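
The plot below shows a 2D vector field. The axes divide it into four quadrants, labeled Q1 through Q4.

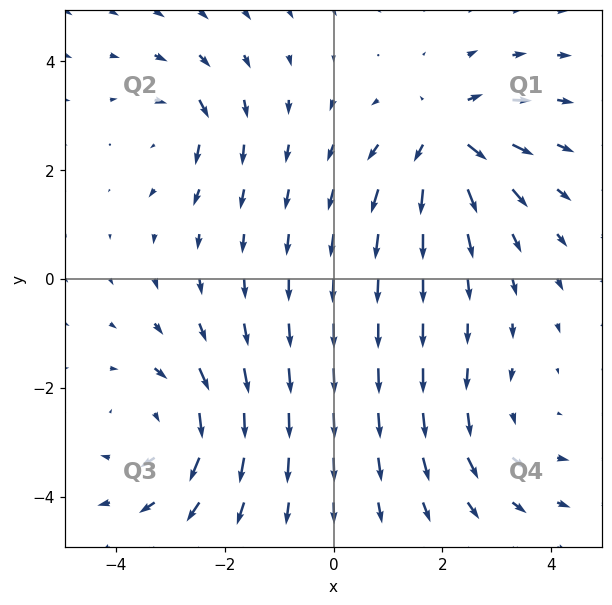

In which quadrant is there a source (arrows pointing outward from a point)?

Q1

The source sits at approximately (2.1, 2.6), which lies in quadrant Q1. The divergence there is about +6, positive as expected for a source.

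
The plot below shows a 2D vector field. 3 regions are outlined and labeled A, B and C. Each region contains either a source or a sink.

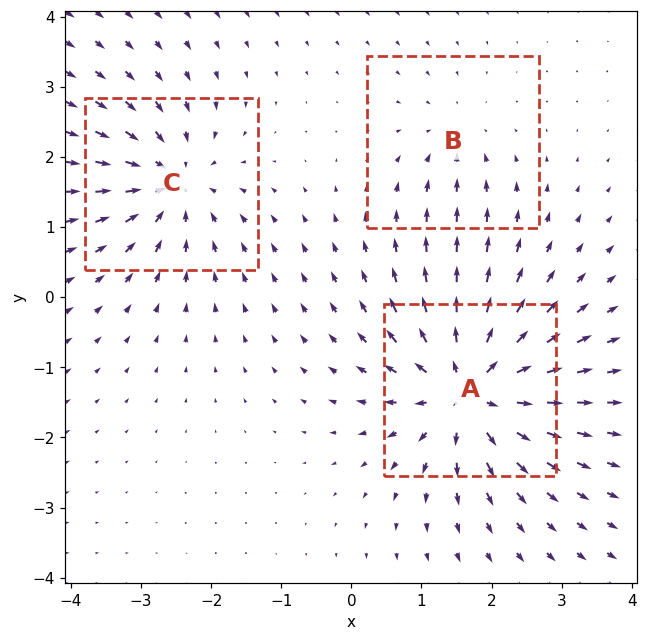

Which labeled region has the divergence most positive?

Divergence at each region's feature centre — A: about +6, B: about -2, C: about -4. Region A is most positive.

A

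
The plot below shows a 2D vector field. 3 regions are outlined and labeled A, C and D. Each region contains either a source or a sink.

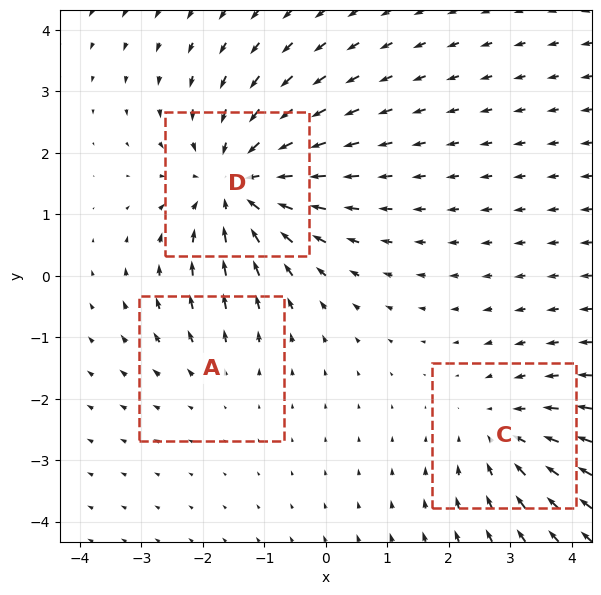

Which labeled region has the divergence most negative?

Divergence at each region's feature centre — A: about +2, C: about -3, D: about -5. Region D is most negative.

D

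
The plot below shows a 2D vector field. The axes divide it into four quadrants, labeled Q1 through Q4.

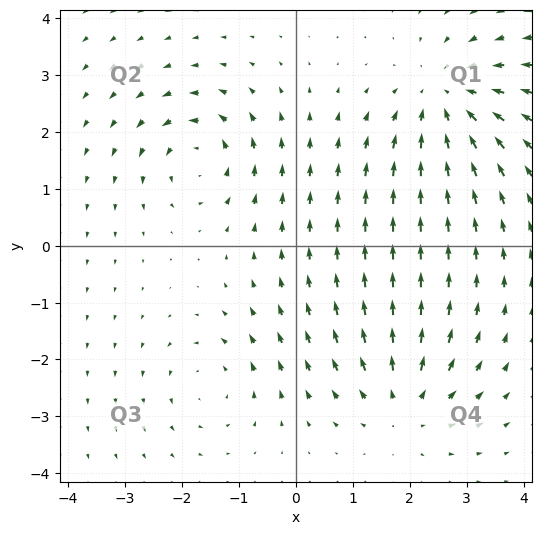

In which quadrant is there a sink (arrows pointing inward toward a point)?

The sink sits at approximately (2.6, 2.6), which lies in quadrant Q1. The divergence there is about -4, negative as expected for a sink.

Q1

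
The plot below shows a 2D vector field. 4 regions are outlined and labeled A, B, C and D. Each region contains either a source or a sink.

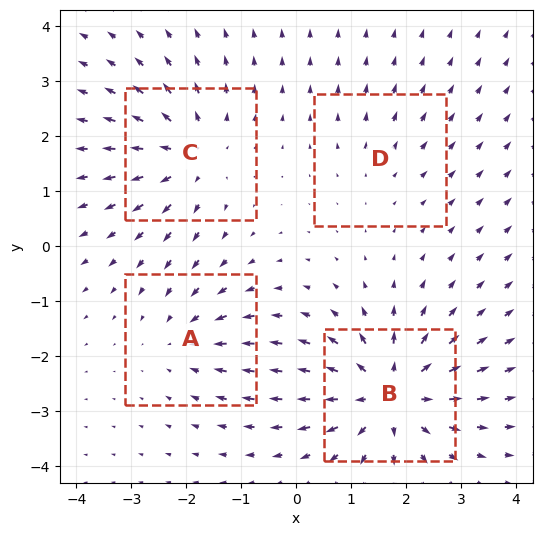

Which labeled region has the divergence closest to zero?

D

Divergence at each region's feature centre — A: about -3, B: about +7, C: about +5, D: about +2. Region D is closest to zero.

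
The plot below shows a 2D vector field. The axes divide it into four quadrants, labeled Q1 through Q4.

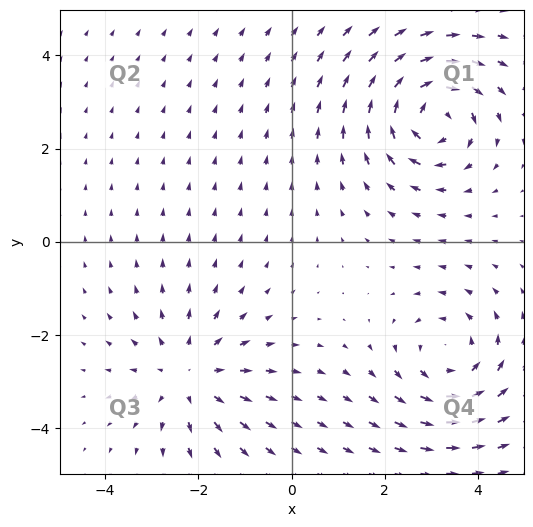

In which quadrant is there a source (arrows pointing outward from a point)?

The source sits at approximately (-2.2, -2.9), which lies in quadrant Q3. The divergence there is about +2, positive as expected for a source.

Q3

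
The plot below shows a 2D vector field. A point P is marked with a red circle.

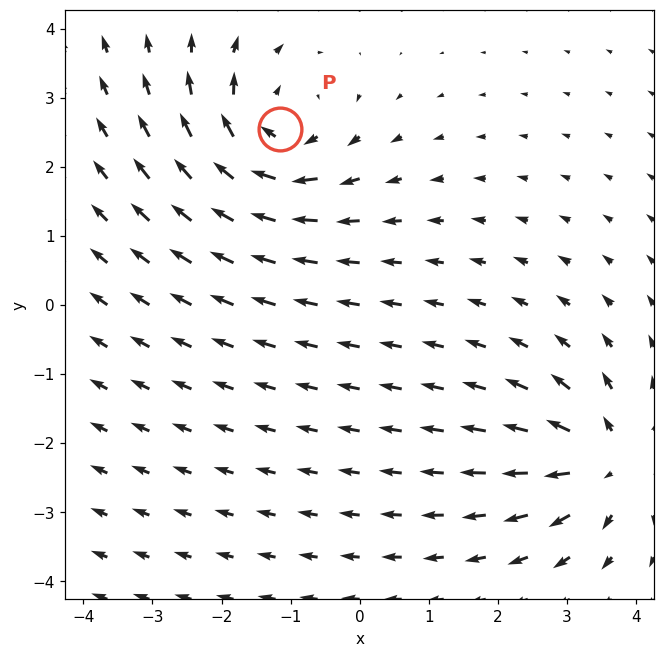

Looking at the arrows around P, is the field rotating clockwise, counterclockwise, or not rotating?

clockwise

Near P at (-1.2, 2.5) the arrows circulate clockwise. The curl (z-component) there is about -4; negative curl means clockwise rotation.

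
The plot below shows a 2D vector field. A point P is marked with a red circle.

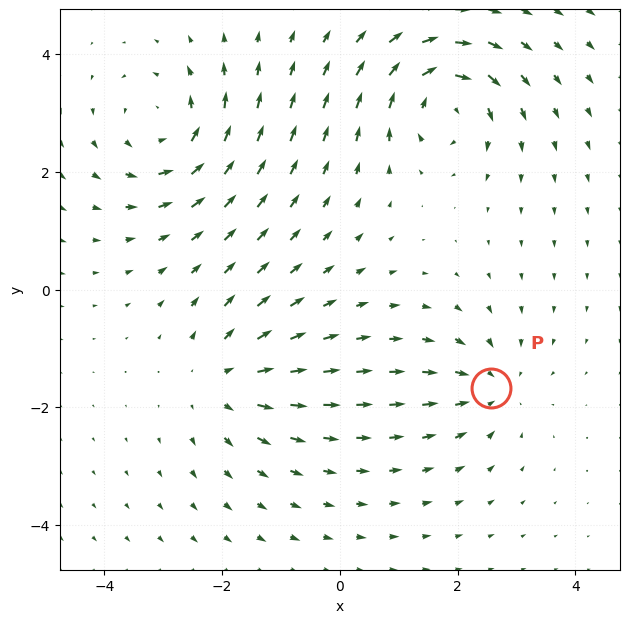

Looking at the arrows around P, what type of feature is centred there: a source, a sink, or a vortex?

At P (2.6, -1.7) the arrows converge inward. Divergence about -4, curl ≈0 — negative divergence with near-zero curl is a sink.

sink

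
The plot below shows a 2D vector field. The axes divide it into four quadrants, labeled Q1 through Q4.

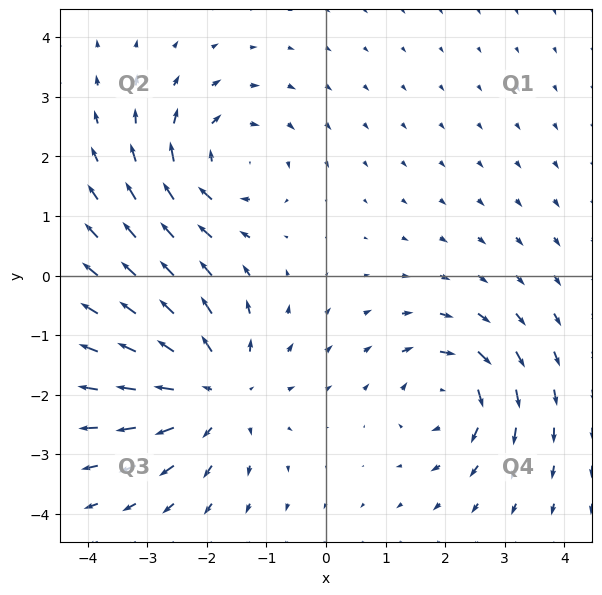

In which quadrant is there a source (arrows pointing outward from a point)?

Q3

The source sits at approximately (-1.9, -1.9), which lies in quadrant Q3. The divergence there is about +4, positive as expected for a source.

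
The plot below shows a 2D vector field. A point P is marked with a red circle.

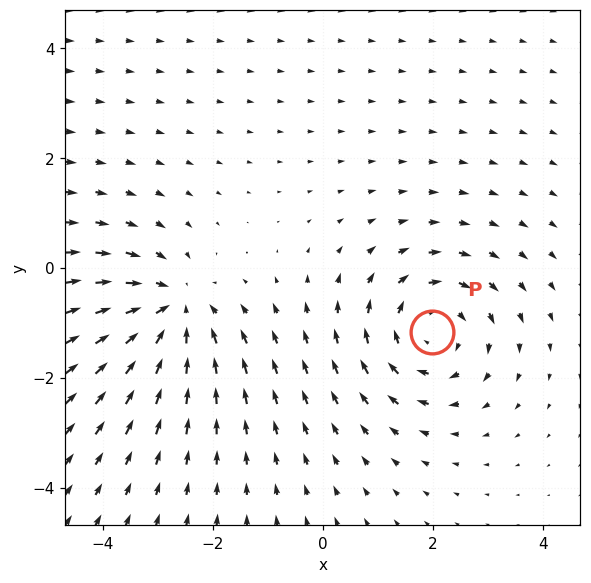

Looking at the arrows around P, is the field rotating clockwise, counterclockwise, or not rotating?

clockwise

Near P at (2.0, -1.2) the arrows circulate clockwise. The curl (z-component) there is about -3; negative curl means clockwise rotation.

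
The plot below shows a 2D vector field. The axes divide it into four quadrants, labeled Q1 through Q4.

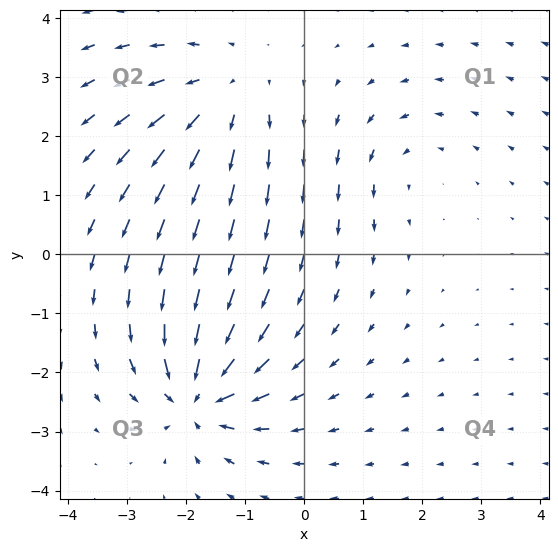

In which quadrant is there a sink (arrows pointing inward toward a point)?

The sink sits at approximately (-1.8, -2.4), which lies in quadrant Q3. The divergence there is about -7, negative as expected for a sink.

Q3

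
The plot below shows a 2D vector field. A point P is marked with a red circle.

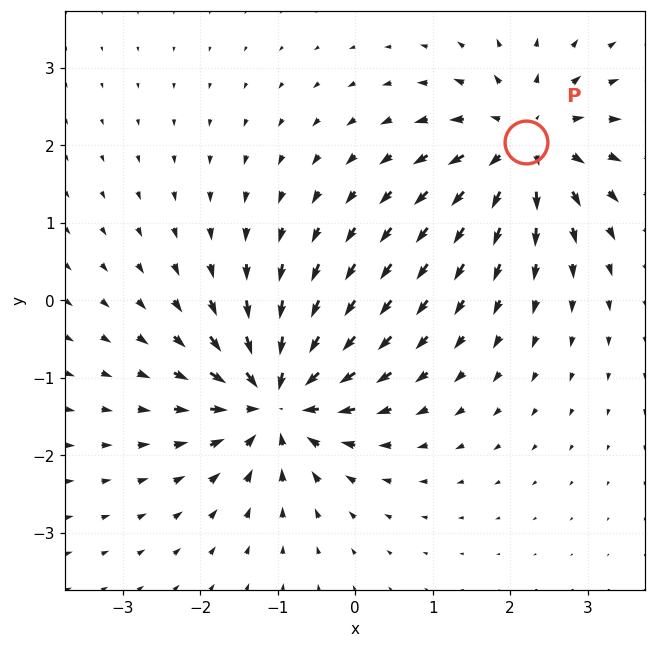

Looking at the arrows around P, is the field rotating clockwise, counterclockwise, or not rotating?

not rotating

Near P at (2.2, 2.0) the arrows show no circulation. The curl there is ≈0.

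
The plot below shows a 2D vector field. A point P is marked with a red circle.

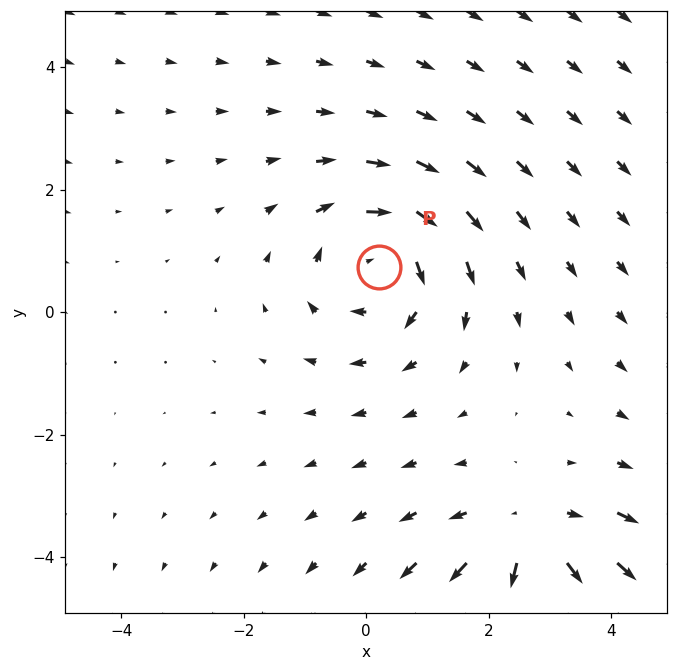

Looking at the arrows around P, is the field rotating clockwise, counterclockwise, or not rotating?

Near P at (0.2, 0.7) the arrows circulate clockwise. The curl (z-component) there is about -3; negative curl means clockwise rotation.

clockwise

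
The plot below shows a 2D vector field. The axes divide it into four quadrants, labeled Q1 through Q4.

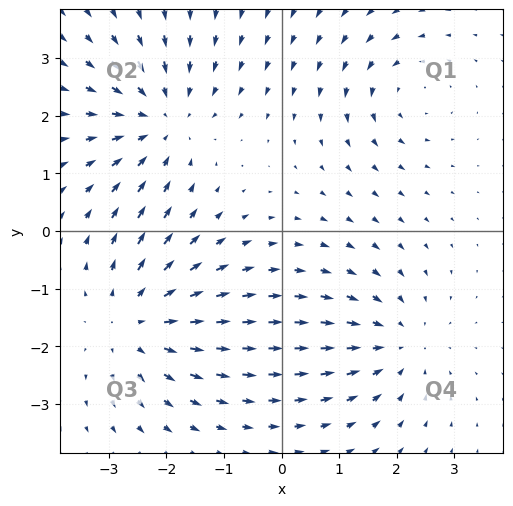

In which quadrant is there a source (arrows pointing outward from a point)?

The source sits at approximately (-2.5, -1.6), which lies in quadrant Q3. The divergence there is about +4, positive as expected for a source.

Q3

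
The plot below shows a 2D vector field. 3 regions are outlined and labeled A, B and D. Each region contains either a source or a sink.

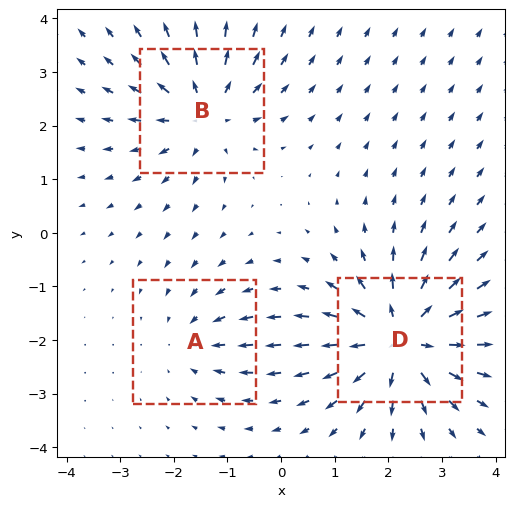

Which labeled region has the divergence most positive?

D

Divergence at each region's feature centre — A: about -2, B: about +4, D: about +5. Region D is most positive.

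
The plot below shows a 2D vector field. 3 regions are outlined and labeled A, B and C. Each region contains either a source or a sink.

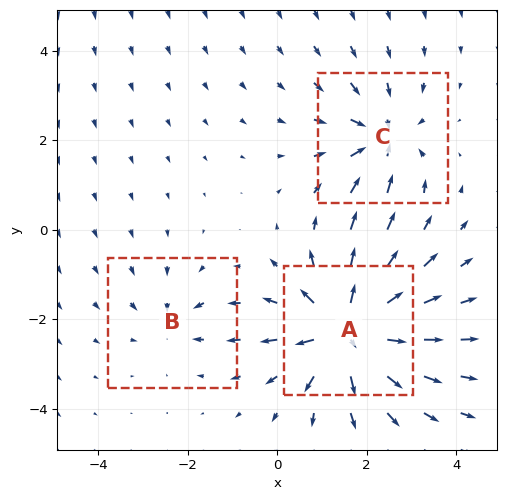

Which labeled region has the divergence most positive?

A

Divergence at each region's feature centre — A: about +6, B: about -2, C: about -3. Region A is most positive.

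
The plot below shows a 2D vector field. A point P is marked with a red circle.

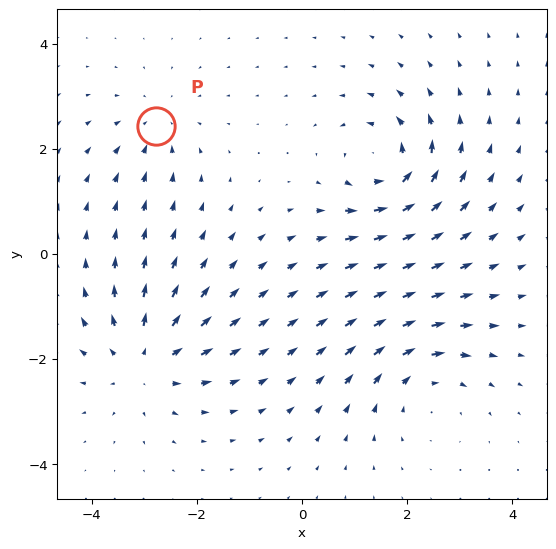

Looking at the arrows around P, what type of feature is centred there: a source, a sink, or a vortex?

sink

At P (-2.8, 2.4) the arrows converge inward. Divergence about -3, curl ≈0 — negative divergence with near-zero curl is a sink.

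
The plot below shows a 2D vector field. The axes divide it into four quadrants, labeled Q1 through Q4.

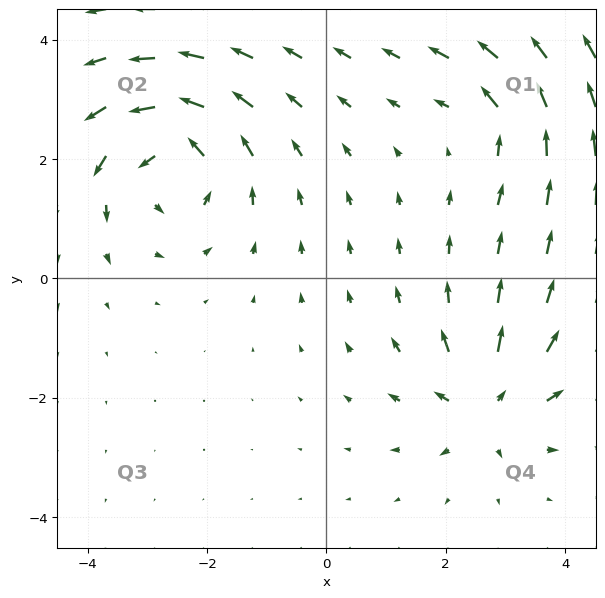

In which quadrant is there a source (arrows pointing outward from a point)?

The source sits at approximately (2.7, -2.1), which lies in quadrant Q4. The divergence there is about +5, positive as expected for a source.

Q4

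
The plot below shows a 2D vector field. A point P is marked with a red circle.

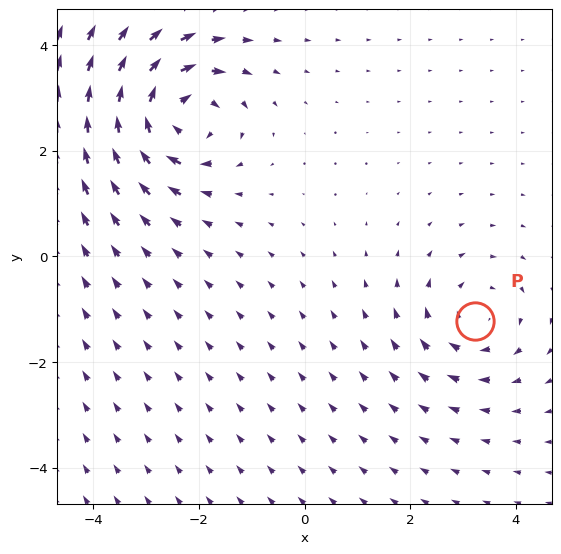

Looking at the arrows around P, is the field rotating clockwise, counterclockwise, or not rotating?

clockwise

Near P at (3.2, -1.2) the arrows circulate clockwise. The curl (z-component) there is about -3; negative curl means clockwise rotation.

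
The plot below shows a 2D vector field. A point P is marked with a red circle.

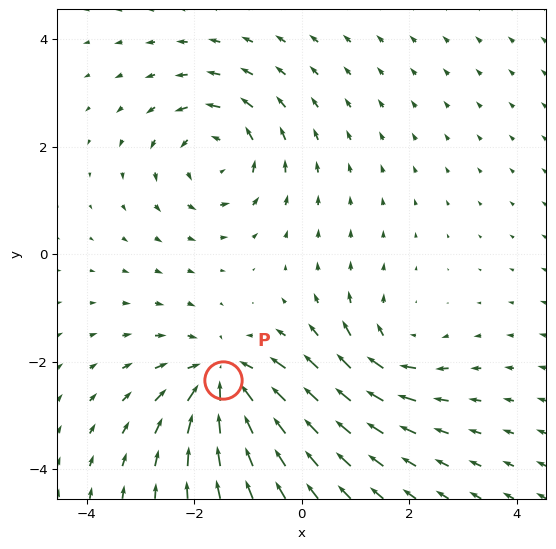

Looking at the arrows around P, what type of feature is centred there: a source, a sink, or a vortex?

At P (-1.5, -2.3) the arrows converge inward. Divergence about -5, curl ≈0 — negative divergence with near-zero curl is a sink.

sink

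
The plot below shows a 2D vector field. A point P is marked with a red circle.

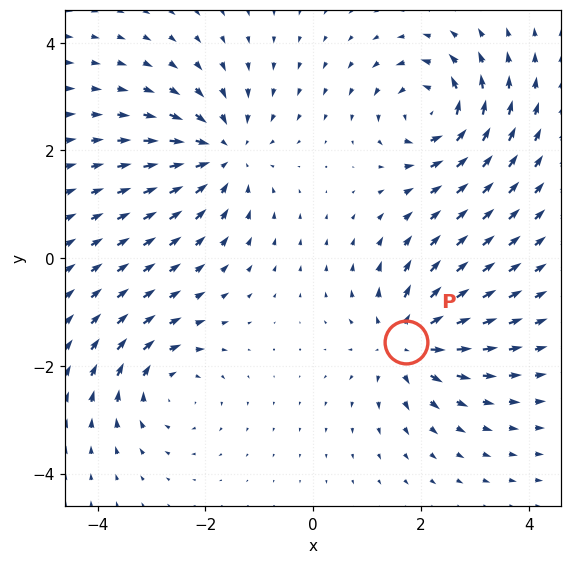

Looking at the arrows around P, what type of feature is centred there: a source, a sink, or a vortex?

At P (1.7, -1.6) the arrows spread outward. Divergence about +6, curl ≈0 — positive divergence with near-zero curl is a source.

source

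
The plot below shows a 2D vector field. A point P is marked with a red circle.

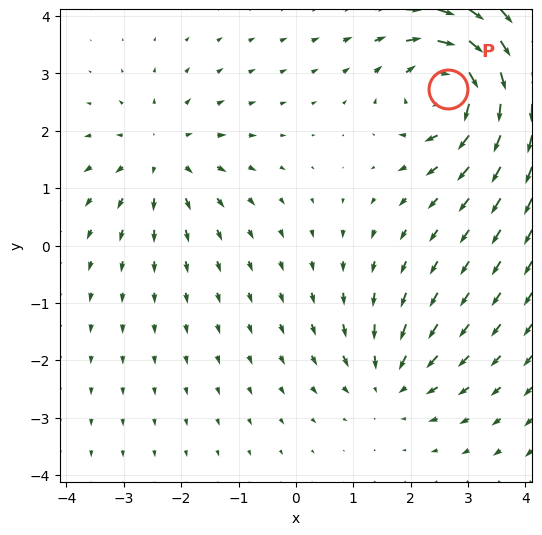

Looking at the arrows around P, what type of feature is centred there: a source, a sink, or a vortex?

At P (2.7, 2.7) the arrows circulate clockwise. Divergence ≈0, curl about -6 — near-zero divergence with nonzero curl is a vortex.

vortex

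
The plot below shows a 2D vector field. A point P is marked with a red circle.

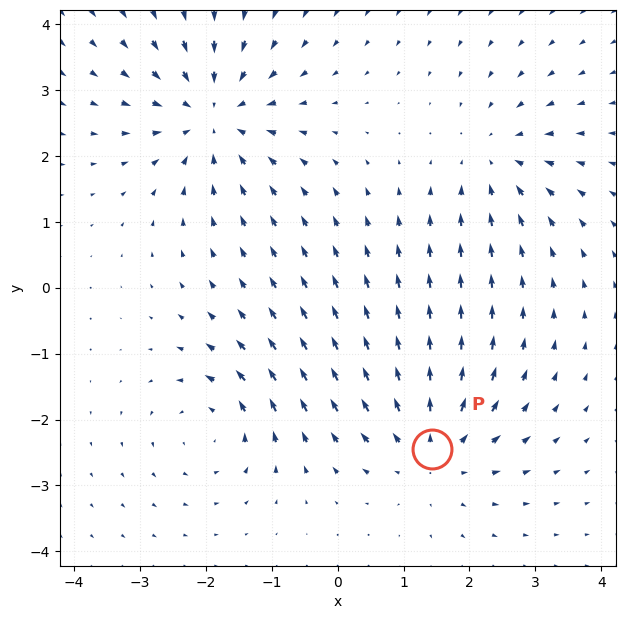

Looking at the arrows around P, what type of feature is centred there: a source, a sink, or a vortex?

At P (1.4, -2.4) the arrows spread outward. Divergence about +4, curl ≈0 — positive divergence with near-zero curl is a source.

source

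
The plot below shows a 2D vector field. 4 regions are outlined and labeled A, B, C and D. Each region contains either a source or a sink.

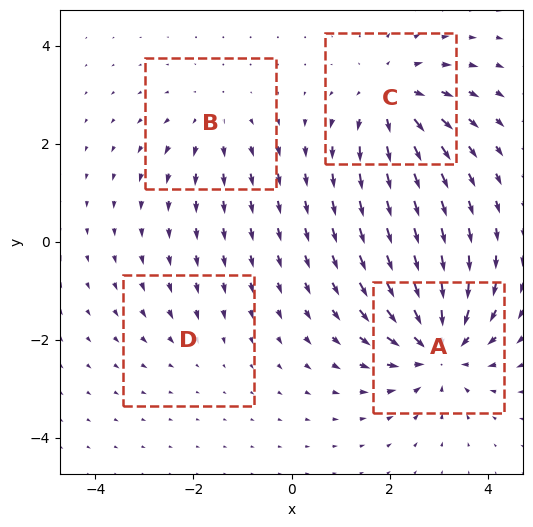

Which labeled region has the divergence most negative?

A

Divergence at each region's feature centre — A: about -6, B: about +3, C: about +5, D: about -2. Region A is most negative.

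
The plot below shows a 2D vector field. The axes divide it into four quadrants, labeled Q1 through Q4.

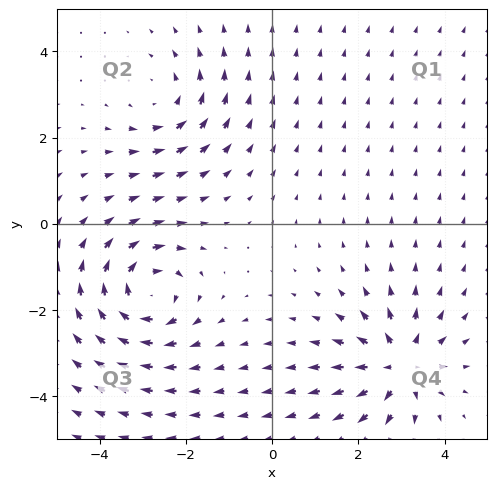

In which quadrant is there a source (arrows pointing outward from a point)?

The source sits at approximately (3.0, -3.3), which lies in quadrant Q4. The divergence there is about +6, positive as expected for a source.

Q4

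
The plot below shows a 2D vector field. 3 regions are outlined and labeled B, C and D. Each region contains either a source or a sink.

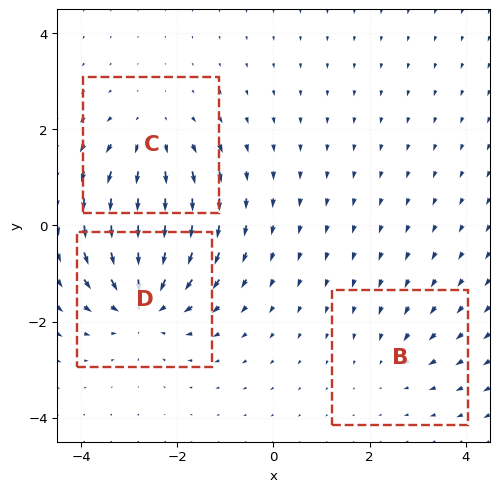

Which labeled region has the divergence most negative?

Divergence at each region's feature centre — B: about -2, C: about +3, D: about -5. Region D is most negative.

D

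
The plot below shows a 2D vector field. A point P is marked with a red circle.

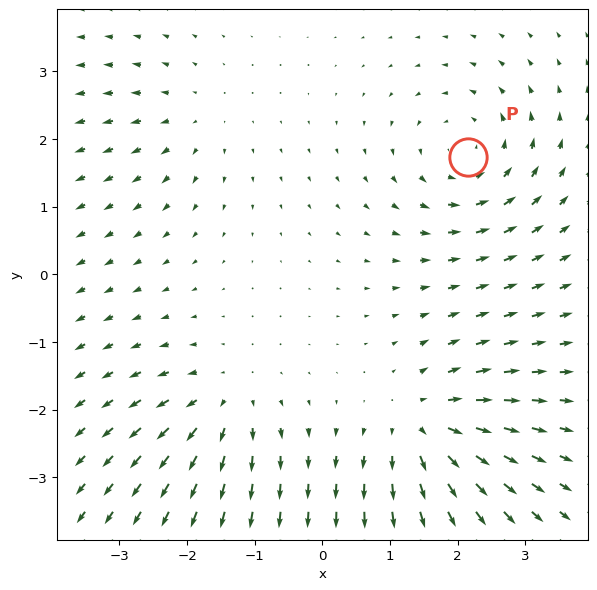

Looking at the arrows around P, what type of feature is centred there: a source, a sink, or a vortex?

vortex

At P (2.1, 1.7) the arrows circulate counterclockwise. Divergence ≈0, curl about +5 — near-zero divergence with nonzero curl is a vortex.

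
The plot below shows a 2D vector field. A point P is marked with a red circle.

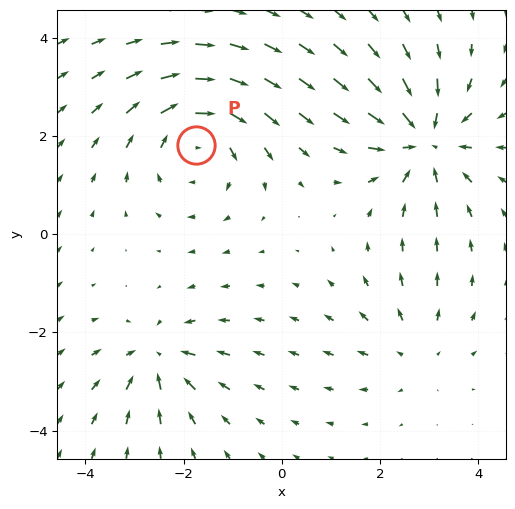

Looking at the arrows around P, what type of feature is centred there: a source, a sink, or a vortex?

vortex

At P (-1.8, 1.8) the arrows circulate clockwise. Divergence ≈0, curl about -4 — near-zero divergence with nonzero curl is a vortex.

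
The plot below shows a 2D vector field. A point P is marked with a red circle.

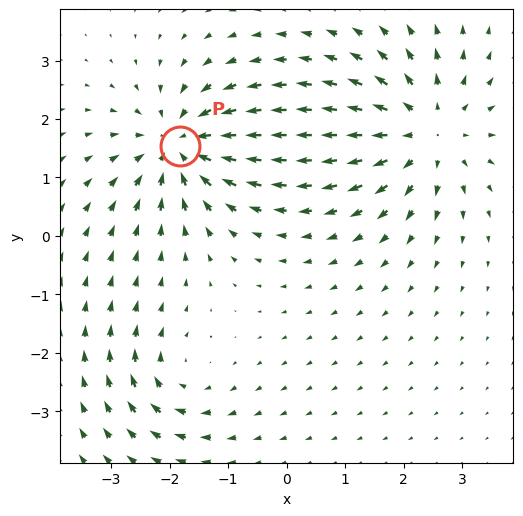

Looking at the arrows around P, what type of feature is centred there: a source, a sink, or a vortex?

At P (-1.8, 1.5) the arrows converge inward. Divergence about -5, curl ≈0 — negative divergence with near-zero curl is a sink.

sink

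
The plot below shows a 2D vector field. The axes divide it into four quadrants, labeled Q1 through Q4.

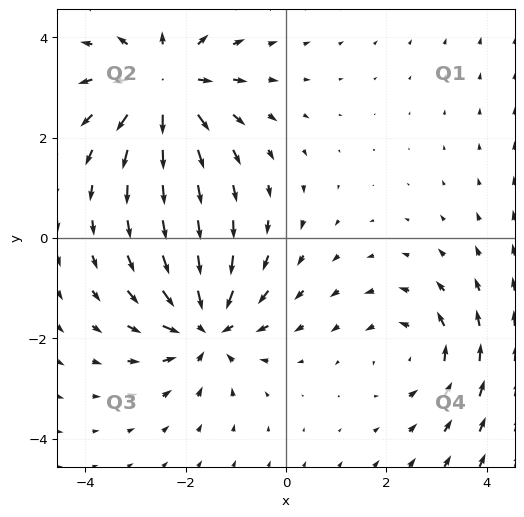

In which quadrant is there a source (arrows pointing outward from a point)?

The source sits at approximately (-2.4, 3.1), which lies in quadrant Q2. The divergence there is about +5, positive as expected for a source.

Q2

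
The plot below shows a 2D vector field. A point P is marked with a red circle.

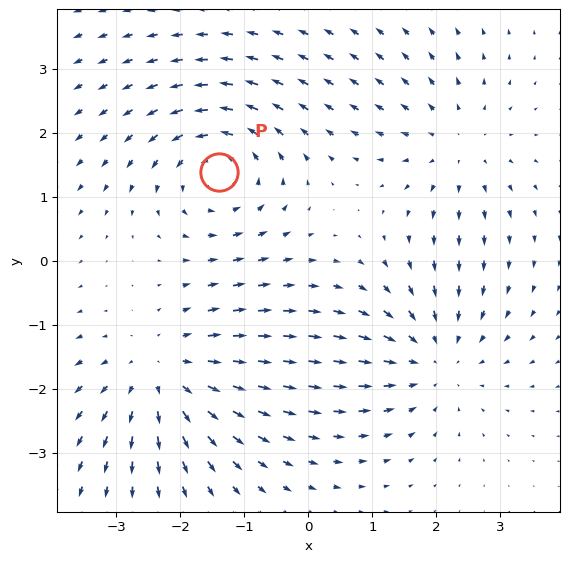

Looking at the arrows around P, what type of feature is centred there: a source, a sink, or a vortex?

vortex

At P (-1.4, 1.4) the arrows circulate counterclockwise. Divergence ≈0, curl about +4 — near-zero divergence with nonzero curl is a vortex.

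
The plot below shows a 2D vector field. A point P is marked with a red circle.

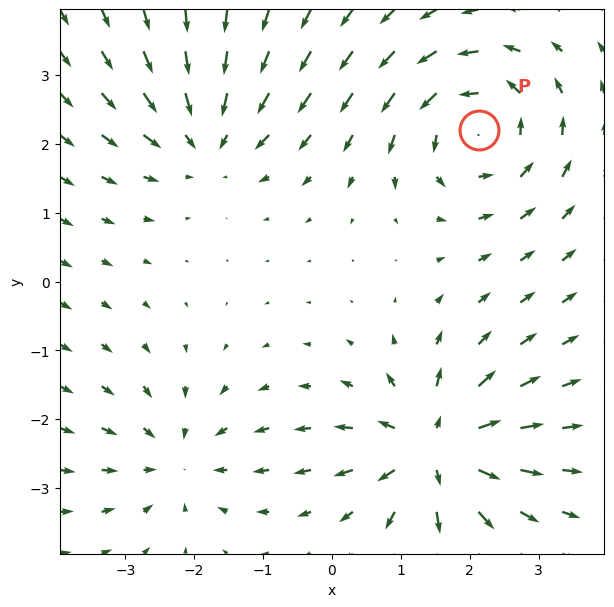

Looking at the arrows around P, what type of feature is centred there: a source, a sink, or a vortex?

vortex

At P (2.1, 2.2) the arrows circulate counterclockwise. Divergence ≈0, curl about +5 — near-zero divergence with nonzero curl is a vortex.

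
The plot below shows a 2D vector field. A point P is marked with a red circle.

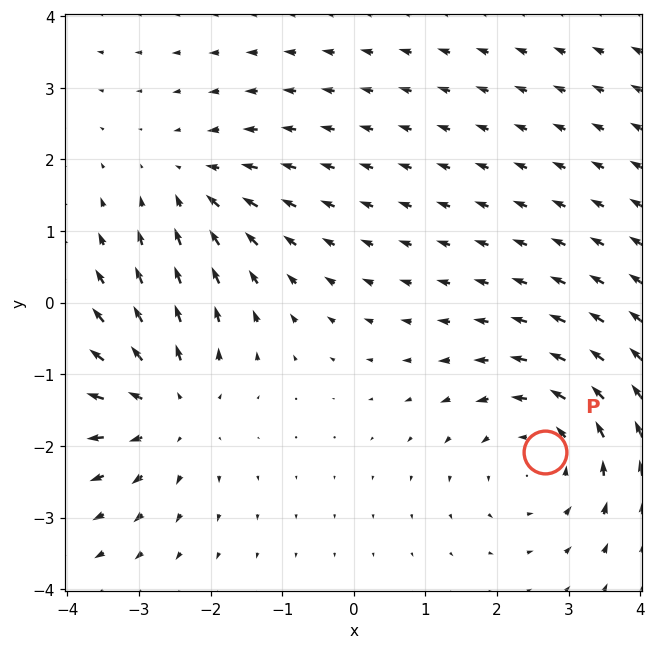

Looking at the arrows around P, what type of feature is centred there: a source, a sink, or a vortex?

vortex

At P (2.7, -2.1) the arrows circulate counterclockwise. Divergence ≈0, curl about +3 — near-zero divergence with nonzero curl is a vortex.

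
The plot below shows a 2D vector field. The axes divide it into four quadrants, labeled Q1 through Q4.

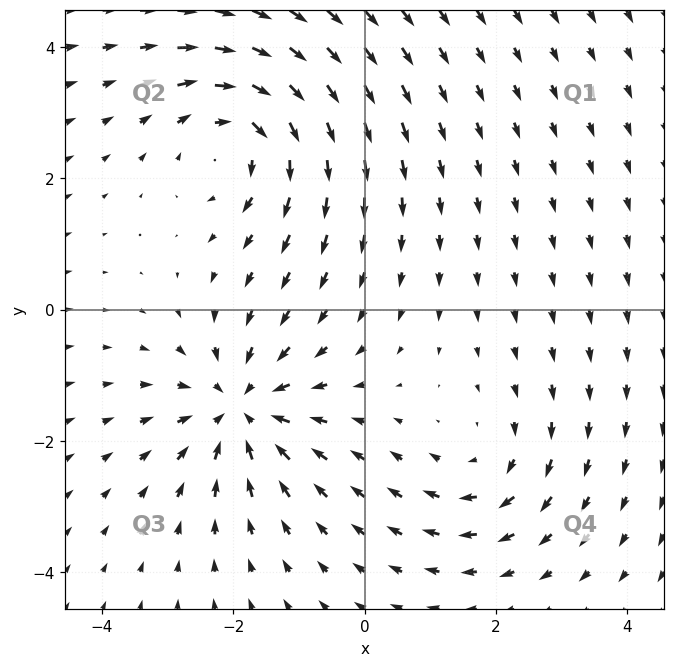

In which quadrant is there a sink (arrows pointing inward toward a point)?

Q3

The sink sits at approximately (-1.9, -1.5), which lies in quadrant Q3. The divergence there is about -4, negative as expected for a sink.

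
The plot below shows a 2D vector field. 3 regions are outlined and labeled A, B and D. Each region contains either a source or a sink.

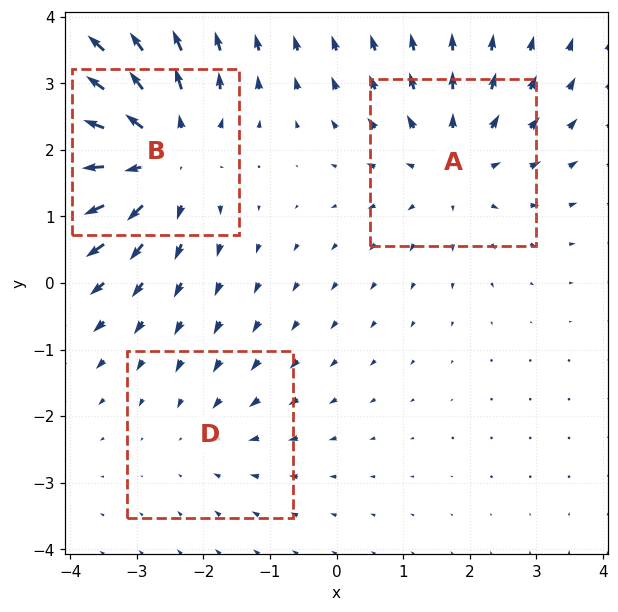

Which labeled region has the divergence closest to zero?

D

Divergence at each region's feature centre — A: about +3, B: about +4, D: about -2. Region D is closest to zero.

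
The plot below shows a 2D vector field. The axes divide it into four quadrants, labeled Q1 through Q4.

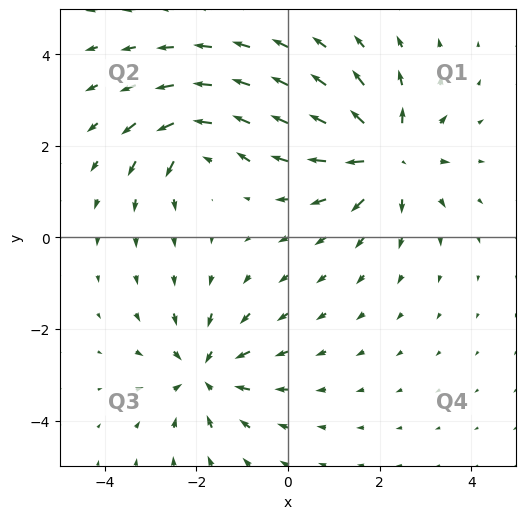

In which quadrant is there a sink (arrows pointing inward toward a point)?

Q3

The sink sits at approximately (-1.8, -3.0), which lies in quadrant Q3. The divergence there is about -4, negative as expected for a sink.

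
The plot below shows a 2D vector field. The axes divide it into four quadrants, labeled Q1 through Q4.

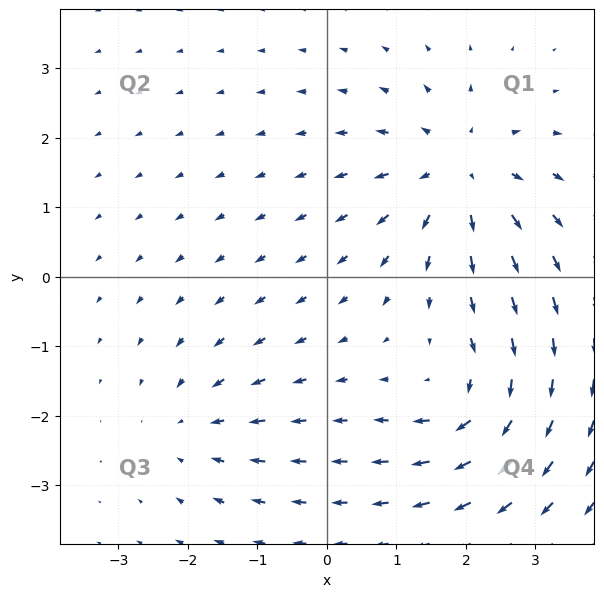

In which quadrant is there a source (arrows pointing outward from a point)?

Q1

The source sits at approximately (1.9, 1.5), which lies in quadrant Q1. The divergence there is about +5, positive as expected for a source.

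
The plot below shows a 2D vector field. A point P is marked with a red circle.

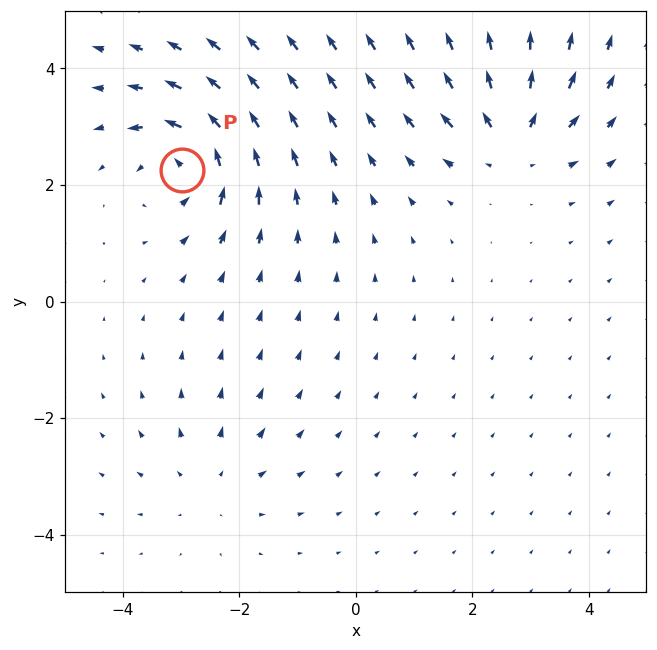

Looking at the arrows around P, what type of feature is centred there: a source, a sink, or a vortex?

vortex

At P (-3.0, 2.3) the arrows circulate counterclockwise. Divergence ≈0, curl about +6 — near-zero divergence with nonzero curl is a vortex.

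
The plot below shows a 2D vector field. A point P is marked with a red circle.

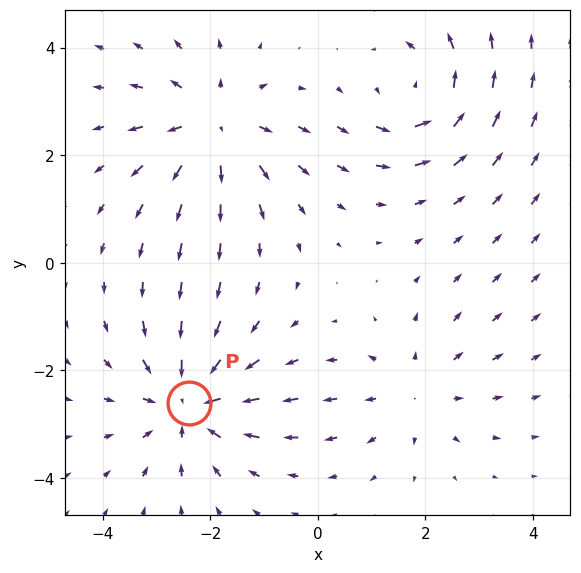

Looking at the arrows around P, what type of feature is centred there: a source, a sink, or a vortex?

At P (-2.4, -2.6) the arrows converge inward. Divergence about -4, curl ≈0 — negative divergence with near-zero curl is a sink.

sink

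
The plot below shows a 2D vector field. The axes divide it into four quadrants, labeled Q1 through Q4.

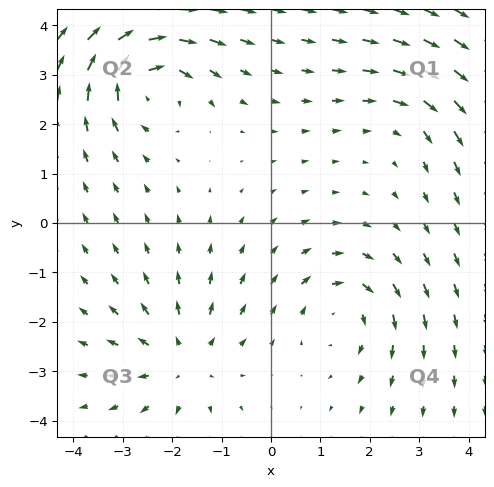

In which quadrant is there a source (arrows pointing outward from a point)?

Q3

The source sits at approximately (-1.8, -2.8), which lies in quadrant Q3. The divergence there is about +3, positive as expected for a source.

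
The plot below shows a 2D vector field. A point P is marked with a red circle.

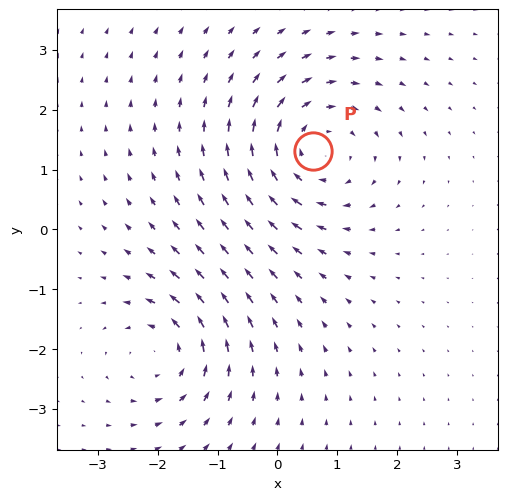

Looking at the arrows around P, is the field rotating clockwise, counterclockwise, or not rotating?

Near P at (0.6, 1.3) the arrows circulate clockwise. The curl (z-component) there is about -4; negative curl means clockwise rotation.

clockwise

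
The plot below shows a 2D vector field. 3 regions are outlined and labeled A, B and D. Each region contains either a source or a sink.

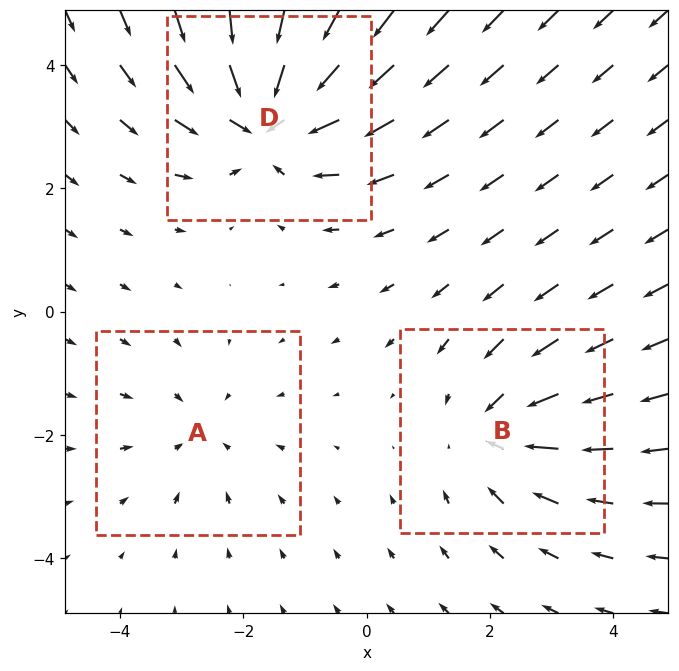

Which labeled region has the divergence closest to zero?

A

Divergence at each region's feature centre — A: about -2, B: about -3, D: about -5. Region A is closest to zero.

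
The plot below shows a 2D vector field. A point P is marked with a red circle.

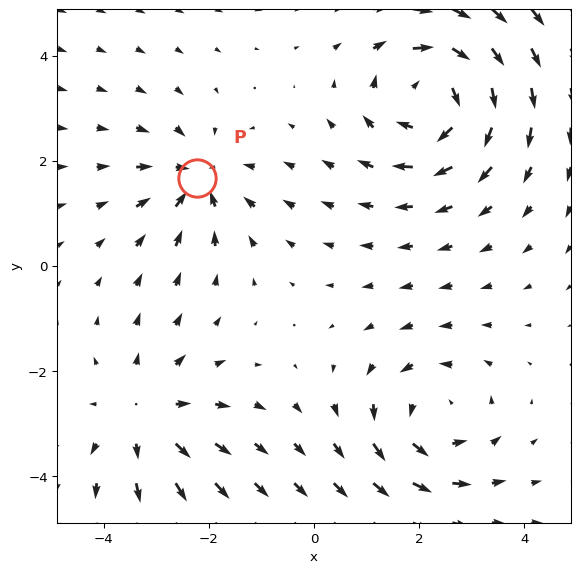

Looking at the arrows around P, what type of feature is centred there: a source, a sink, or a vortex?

At P (-2.2, 1.7) the arrows converge inward. Divergence about -4, curl ≈0 — negative divergence with near-zero curl is a sink.

sink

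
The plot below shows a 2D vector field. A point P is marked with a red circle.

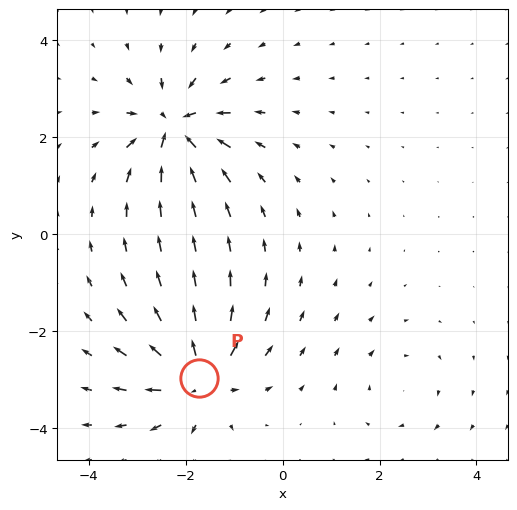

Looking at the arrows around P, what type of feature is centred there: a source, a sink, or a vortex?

source

At P (-1.7, -3.0) the arrows spread outward. Divergence about +6, curl ≈0 — positive divergence with near-zero curl is a source.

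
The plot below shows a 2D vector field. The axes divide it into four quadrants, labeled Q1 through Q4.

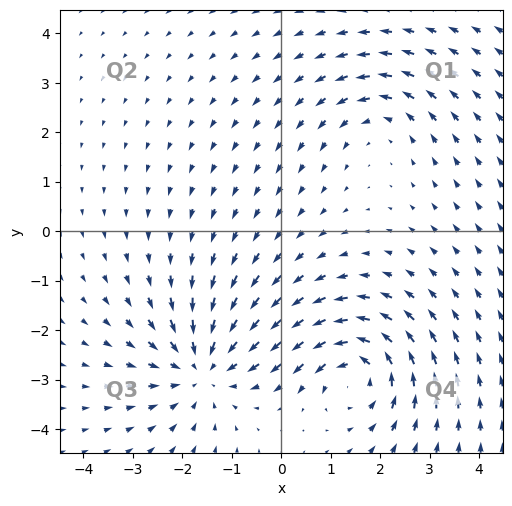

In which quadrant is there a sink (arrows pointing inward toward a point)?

Q3

The sink sits at approximately (-1.6, -2.8), which lies in quadrant Q3. The divergence there is about -4, negative as expected for a sink.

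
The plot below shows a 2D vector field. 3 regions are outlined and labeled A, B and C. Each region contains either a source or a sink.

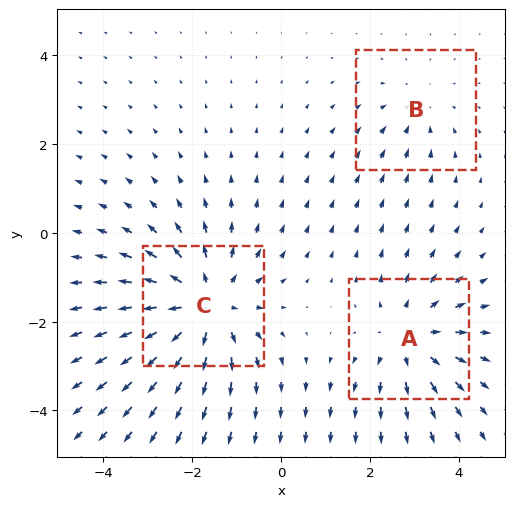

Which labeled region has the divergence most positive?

C

Divergence at each region's feature centre — A: about +3, B: about -2, C: about +4. Region C is most positive.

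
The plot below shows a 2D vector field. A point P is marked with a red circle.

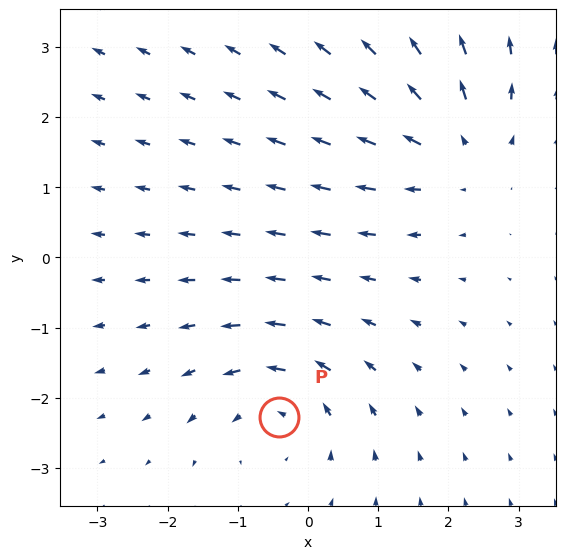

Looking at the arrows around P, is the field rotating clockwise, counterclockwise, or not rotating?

counterclockwise

Near P at (-0.4, -2.3) the arrows circulate counterclockwise. The curl (z-component) there is about +3; positive curl means counterclockwise rotation.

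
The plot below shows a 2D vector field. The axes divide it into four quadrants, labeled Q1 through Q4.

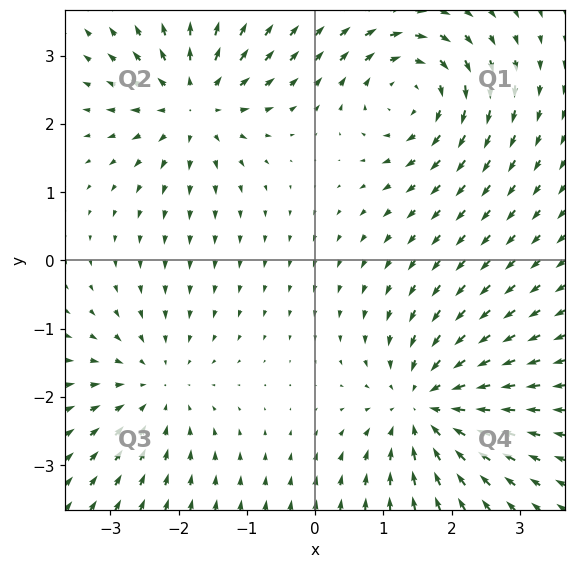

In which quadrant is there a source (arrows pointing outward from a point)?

Q2

The source sits at approximately (-1.8, 2.3), which lies in quadrant Q2. The divergence there is about +5, positive as expected for a source.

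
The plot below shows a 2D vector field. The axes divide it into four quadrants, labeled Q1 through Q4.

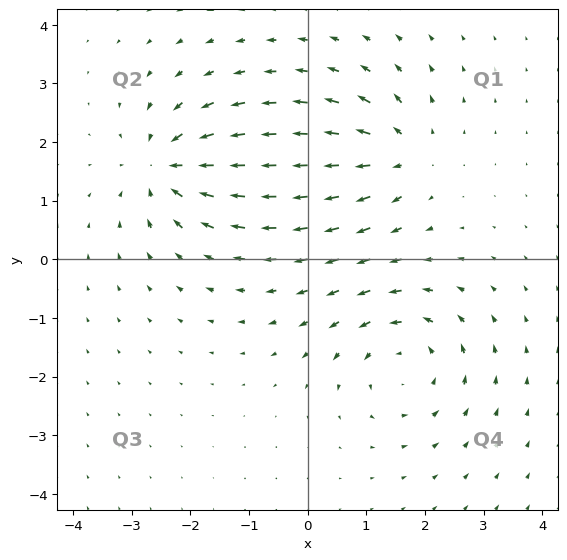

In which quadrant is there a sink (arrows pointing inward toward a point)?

Q2

The sink sits at approximately (-2.4, 1.6), which lies in quadrant Q2. The divergence there is about -4, negative as expected for a sink.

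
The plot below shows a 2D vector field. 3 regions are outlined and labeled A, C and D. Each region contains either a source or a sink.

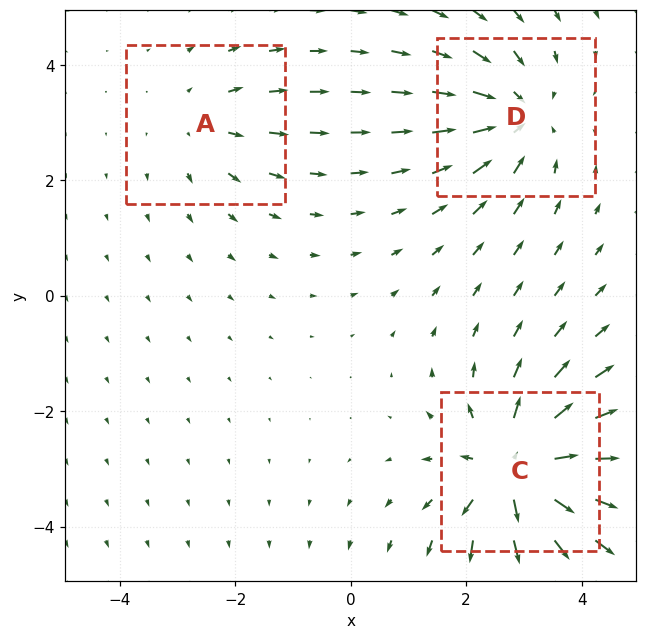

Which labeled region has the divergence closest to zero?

Divergence at each region's feature centre — A: about +2, C: about +5, D: about -3. Region A is closest to zero.

A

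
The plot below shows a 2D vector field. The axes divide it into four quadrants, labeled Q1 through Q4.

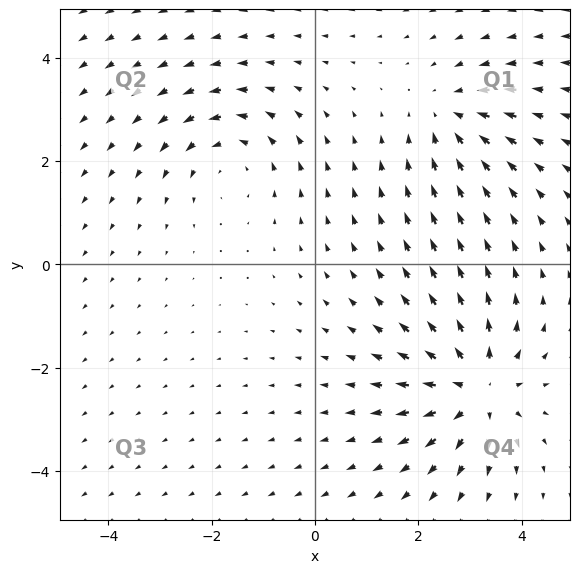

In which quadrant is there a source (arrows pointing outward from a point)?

The source sits at approximately (3.1, -2.4), which lies in quadrant Q4. The divergence there is about +5, positive as expected for a source.

Q4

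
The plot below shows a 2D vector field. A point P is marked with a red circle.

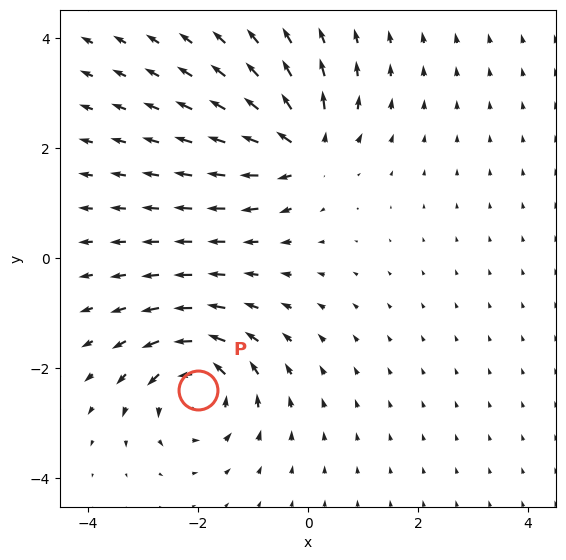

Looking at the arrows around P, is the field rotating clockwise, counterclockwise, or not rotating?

counterclockwise

Near P at (-2.0, -2.4) the arrows circulate counterclockwise. The curl (z-component) there is about +5; positive curl means counterclockwise rotation.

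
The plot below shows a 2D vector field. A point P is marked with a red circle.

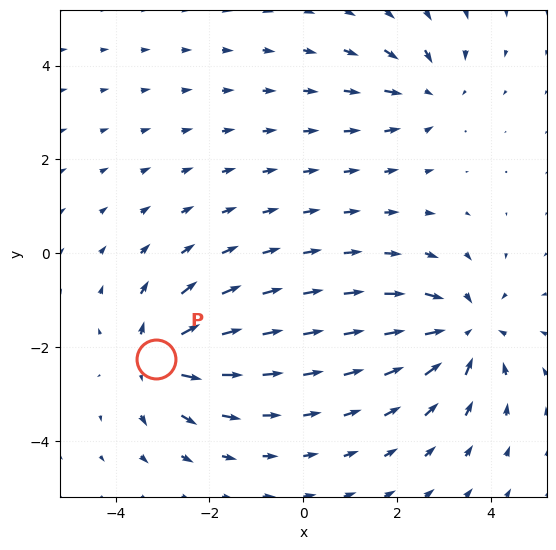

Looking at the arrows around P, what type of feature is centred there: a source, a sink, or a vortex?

At P (-3.1, -2.3) the arrows spread outward. Divergence about +5, curl ≈0 — positive divergence with near-zero curl is a source.

source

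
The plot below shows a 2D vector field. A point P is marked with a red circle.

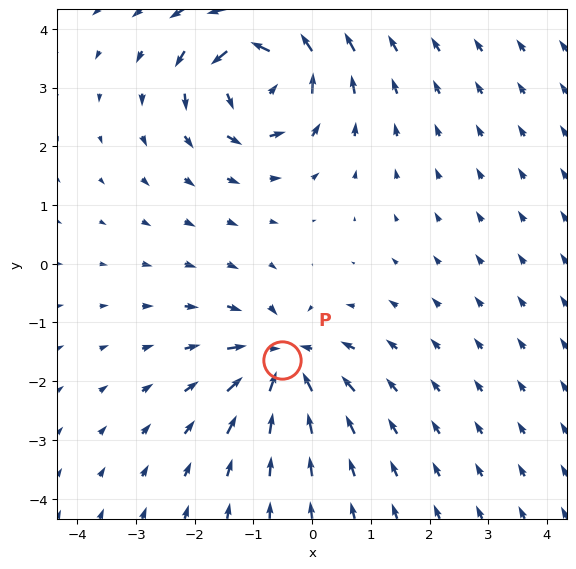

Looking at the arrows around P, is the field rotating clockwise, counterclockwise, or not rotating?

not rotating

Near P at (-0.5, -1.6) the arrows show no circulation. The curl there is ≈0.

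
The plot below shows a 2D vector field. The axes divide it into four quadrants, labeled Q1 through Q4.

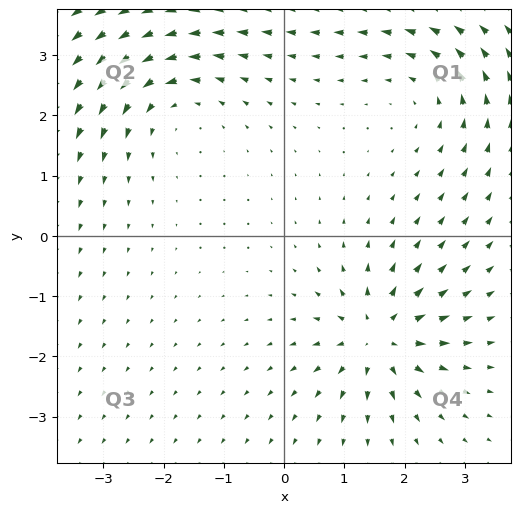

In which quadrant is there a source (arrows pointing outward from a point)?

Q4

The source sits at approximately (1.6, -1.7), which lies in quadrant Q4. The divergence there is about +6, positive as expected for a source.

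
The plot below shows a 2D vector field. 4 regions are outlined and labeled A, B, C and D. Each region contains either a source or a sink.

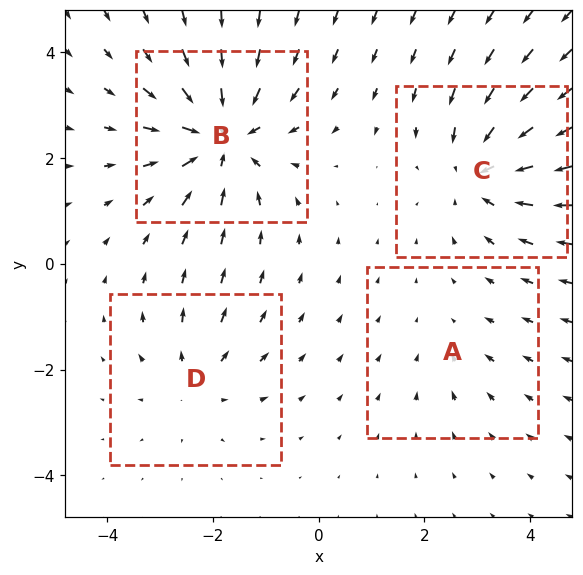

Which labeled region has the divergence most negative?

B

Divergence at each region's feature centre — A: about -2, B: about -7, C: about -5, D: about +3. Region B is most negative.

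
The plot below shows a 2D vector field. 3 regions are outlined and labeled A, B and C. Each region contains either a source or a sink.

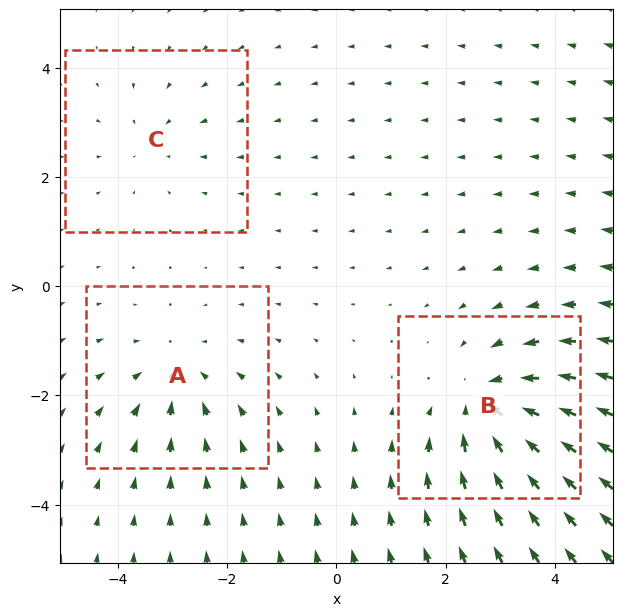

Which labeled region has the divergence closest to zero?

Divergence at each region's feature centre — A: about -3, B: about -4, C: about -2. Region C is closest to zero.

C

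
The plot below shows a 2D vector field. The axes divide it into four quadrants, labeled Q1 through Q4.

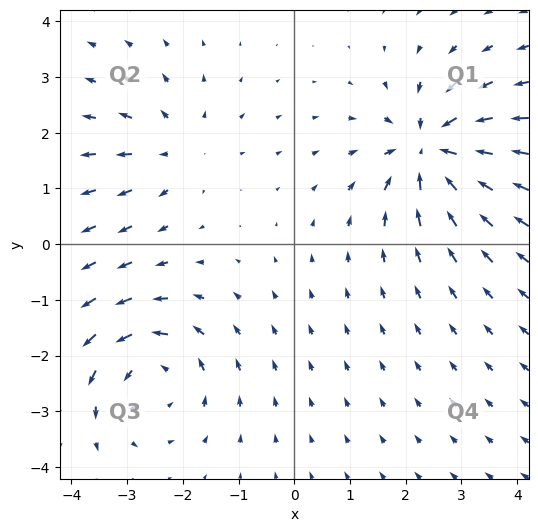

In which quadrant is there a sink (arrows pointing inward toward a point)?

Q1

The sink sits at approximately (2.4, 1.7), which lies in quadrant Q1. The divergence there is about -6, negative as expected for a sink.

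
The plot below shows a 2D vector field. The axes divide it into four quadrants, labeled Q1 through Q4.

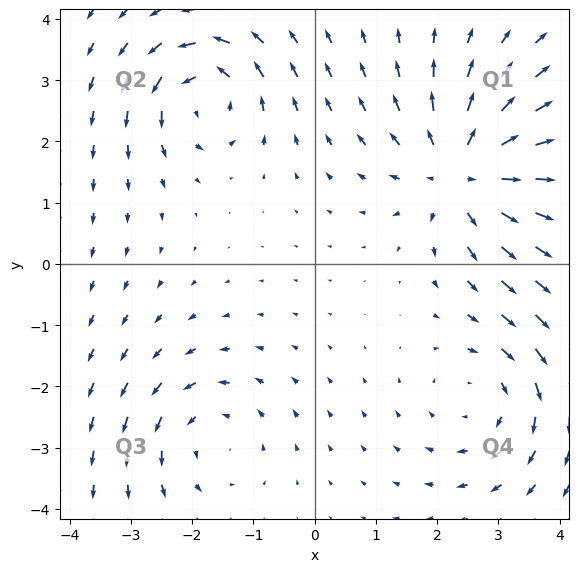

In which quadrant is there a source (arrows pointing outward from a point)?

The source sits at approximately (2.4, 1.5), which lies in quadrant Q1. The divergence there is about +4, positive as expected for a source.

Q1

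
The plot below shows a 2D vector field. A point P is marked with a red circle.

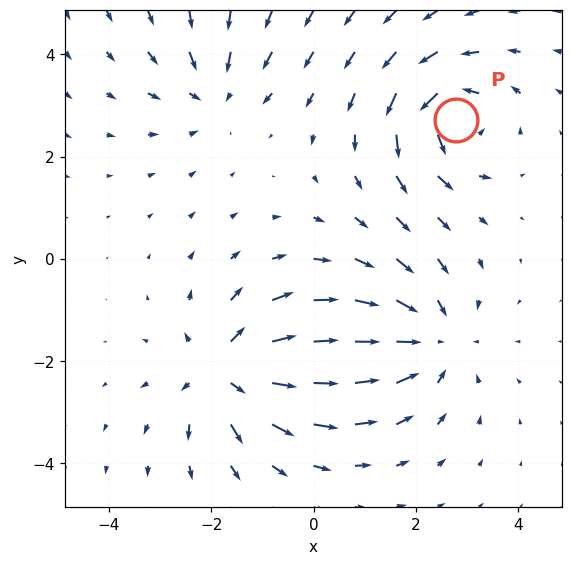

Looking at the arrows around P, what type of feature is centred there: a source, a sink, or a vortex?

vortex

At P (2.8, 2.7) the arrows circulate counterclockwise. Divergence ≈0, curl about +6 — near-zero divergence with nonzero curl is a vortex.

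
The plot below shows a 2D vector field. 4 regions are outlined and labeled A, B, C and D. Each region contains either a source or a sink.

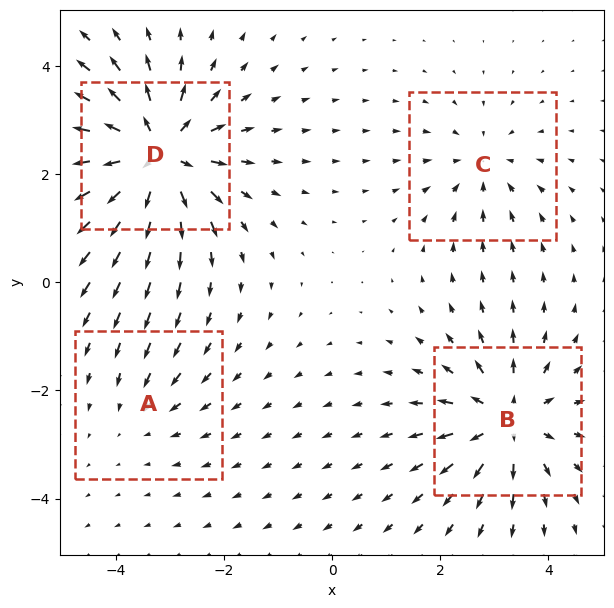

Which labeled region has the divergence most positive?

D

Divergence at each region's feature centre — A: about -2, B: about +6, C: about -3, D: about +8. Region D is most positive.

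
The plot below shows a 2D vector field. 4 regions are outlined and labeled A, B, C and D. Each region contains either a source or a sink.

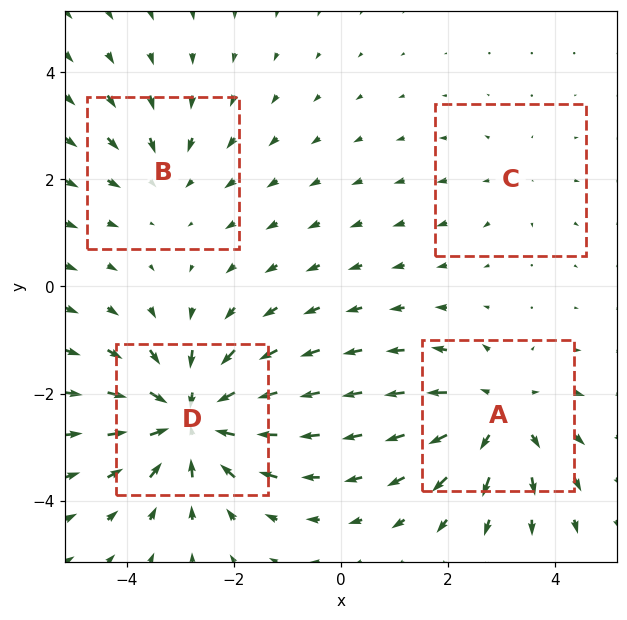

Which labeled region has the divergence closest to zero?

Divergence at each region's feature centre — A: about +5, B: about -3, C: about +2, D: about -6. Region C is closest to zero.

C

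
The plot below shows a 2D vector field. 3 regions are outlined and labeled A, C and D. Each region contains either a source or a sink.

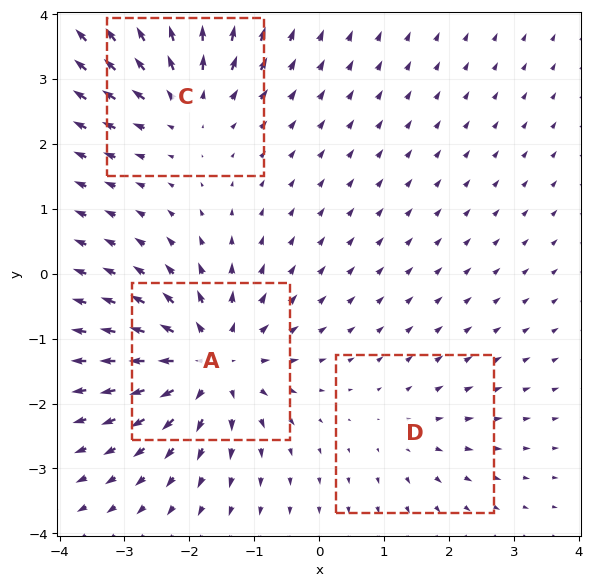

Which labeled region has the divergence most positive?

Divergence at each region's feature centre — A: about +6, C: about +4, D: about +2. Region A is most positive.

A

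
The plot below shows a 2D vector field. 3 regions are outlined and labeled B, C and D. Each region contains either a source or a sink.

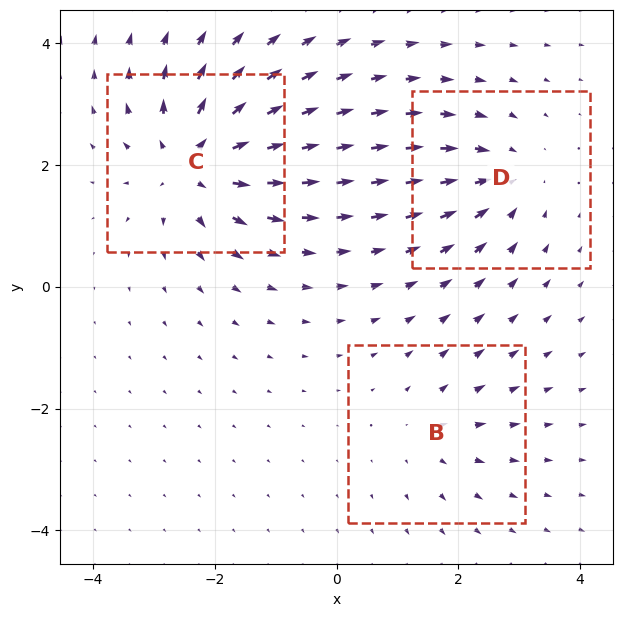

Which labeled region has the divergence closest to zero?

Divergence at each region's feature centre — B: about +2, C: about +5, D: about -3. Region B is closest to zero.

B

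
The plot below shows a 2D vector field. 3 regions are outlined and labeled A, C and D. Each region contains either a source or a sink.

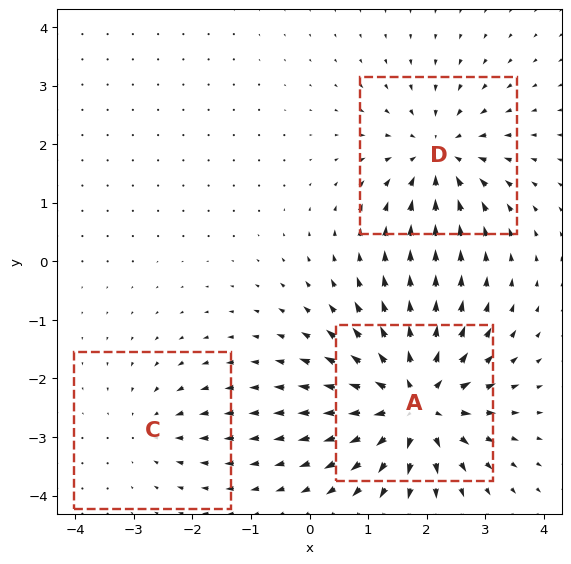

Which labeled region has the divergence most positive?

Divergence at each region's feature centre — A: about +6, C: about -2, D: about -4. Region A is most positive.

A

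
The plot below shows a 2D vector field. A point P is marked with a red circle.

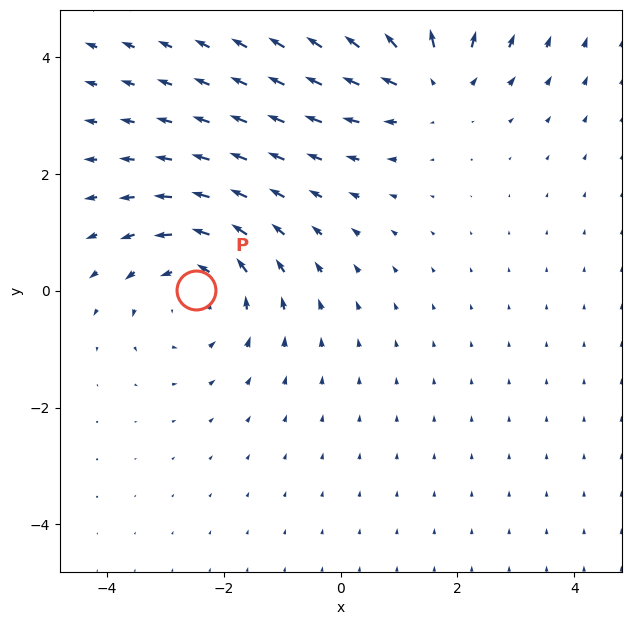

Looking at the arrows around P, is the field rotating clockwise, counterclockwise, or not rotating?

Near P at (-2.5, 0.0) the arrows circulate counterclockwise. The curl (z-component) there is about +4; positive curl means counterclockwise rotation.

counterclockwise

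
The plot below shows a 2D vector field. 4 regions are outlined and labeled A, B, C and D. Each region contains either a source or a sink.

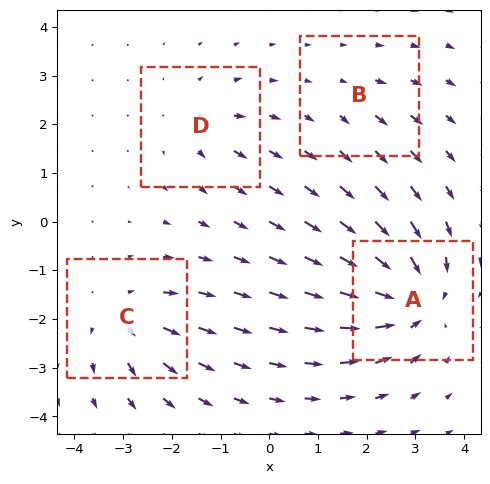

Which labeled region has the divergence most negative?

A

Divergence at each region's feature centre — A: about -8, B: about +2, C: about +5, D: about +4. Region A is most negative.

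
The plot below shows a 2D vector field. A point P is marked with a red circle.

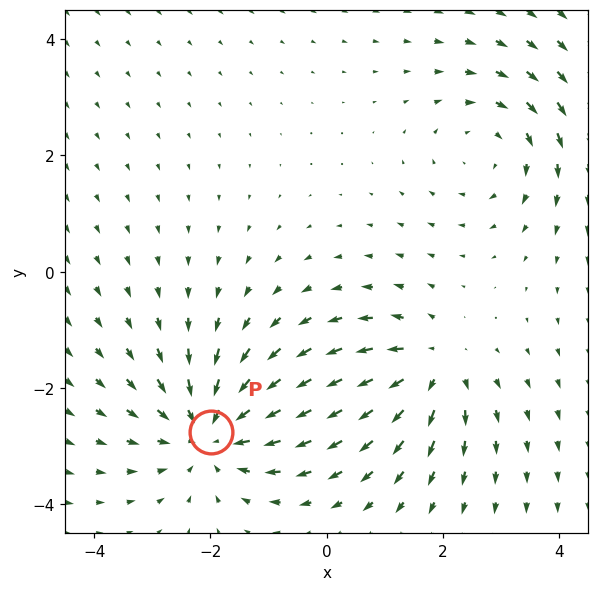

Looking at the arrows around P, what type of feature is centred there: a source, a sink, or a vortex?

At P (-2.0, -2.8) the arrows converge inward. Divergence about -4, curl ≈0 — negative divergence with near-zero curl is a sink.

sink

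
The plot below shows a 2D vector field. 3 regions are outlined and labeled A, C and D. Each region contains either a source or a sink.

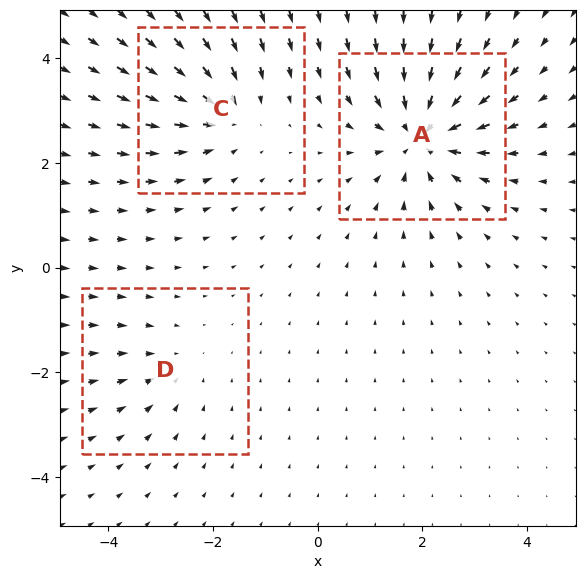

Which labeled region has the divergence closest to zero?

Divergence at each region's feature centre — A: about -5, C: about -4, D: about -2. Region D is closest to zero.

D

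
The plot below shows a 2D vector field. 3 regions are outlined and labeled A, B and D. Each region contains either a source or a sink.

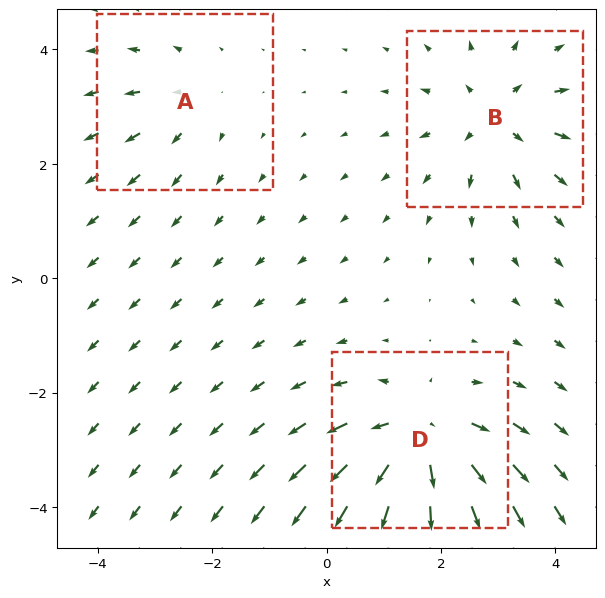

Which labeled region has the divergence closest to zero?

A

Divergence at each region's feature centre — A: about +2, B: about +3, D: about +5. Region A is closest to zero.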